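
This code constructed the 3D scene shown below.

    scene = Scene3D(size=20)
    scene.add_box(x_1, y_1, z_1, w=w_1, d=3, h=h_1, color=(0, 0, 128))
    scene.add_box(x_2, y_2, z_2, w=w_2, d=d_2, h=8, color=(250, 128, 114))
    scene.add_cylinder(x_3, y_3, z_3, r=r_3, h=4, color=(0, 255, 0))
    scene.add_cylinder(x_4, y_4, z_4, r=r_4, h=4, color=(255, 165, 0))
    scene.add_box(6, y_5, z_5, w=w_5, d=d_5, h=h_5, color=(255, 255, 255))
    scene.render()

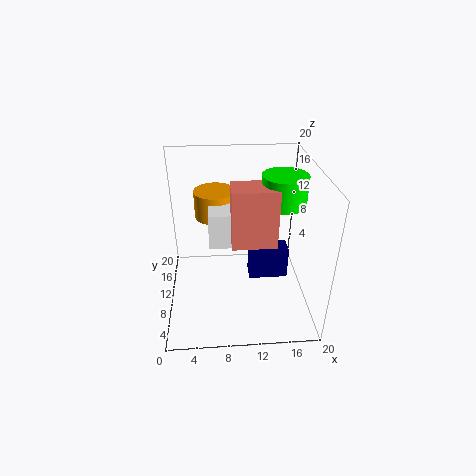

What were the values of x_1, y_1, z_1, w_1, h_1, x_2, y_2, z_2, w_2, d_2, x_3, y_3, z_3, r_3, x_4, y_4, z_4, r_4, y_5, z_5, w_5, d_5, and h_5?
x_1 = 12, y_1 = 12, z_1 = 1, w_1 = 6, h_1 = 5, x_2 = 9, y_2 = 7, z_2 = 10, w_2 = 6, d_2 = 4, x_3 = 16, y_3 = 10, z_3 = 15, r_3 = 3, x_4 = 7, y_4 = 15, z_4 = 11, r_4 = 3, y_5 = 9, z_5 = 9, w_5 = 4, d_5 = 7, h_5 = 5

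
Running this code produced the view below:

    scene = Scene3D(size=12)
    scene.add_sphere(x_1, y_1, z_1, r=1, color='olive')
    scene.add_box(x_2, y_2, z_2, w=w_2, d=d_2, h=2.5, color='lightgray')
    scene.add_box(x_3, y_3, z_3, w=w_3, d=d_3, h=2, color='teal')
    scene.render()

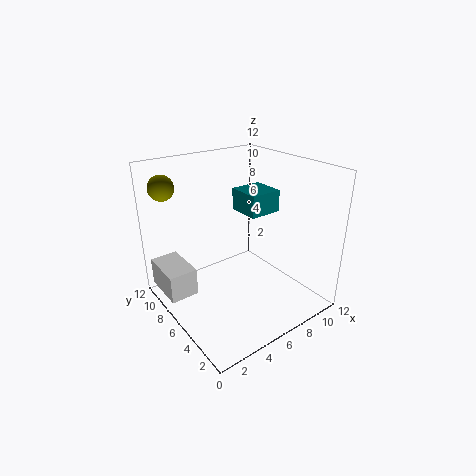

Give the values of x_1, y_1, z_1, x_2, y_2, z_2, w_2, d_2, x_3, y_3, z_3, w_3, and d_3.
x_1 = 1; y_1 = 9; z_1 = 10.5; x_2 = 0.5; y_2 = 8; z_2 = 0.5; w_2 = 2.5; d_2 = 4; x_3 = 8; y_3 = 6.5; z_3 = 7; w_3 = 3; d_3 = 3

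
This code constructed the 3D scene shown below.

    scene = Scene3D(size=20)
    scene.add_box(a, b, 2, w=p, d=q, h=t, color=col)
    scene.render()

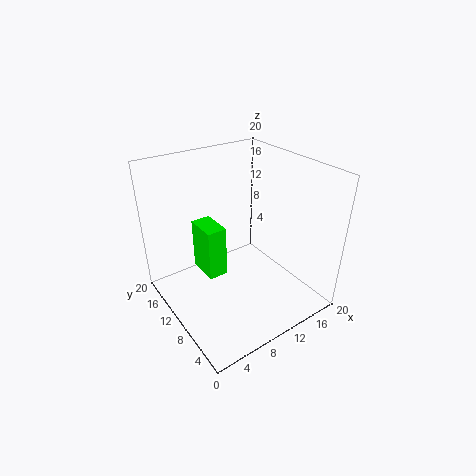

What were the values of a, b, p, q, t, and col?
a = 7; b = 13; p = 3; q = 5; t = 8; col = 'lime'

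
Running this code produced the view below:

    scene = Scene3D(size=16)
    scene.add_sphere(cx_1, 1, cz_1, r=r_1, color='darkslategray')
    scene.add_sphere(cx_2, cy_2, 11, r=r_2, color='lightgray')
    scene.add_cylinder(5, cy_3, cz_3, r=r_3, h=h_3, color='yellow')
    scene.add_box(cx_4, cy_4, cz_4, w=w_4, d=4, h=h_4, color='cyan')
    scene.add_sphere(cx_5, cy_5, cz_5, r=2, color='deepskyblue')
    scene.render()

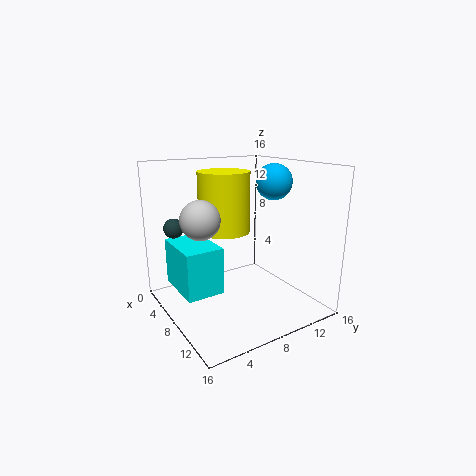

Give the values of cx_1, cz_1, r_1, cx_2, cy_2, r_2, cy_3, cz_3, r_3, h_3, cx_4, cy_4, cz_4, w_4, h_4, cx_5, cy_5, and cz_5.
cx_1 = 7
cz_1 = 10
r_1 = 1
cx_2 = 9
cy_2 = 3
r_2 = 2
cy_3 = 8
cz_3 = 8
r_3 = 3
h_3 = 7
cx_4 = 4
cy_4 = 1
cz_4 = 3
w_4 = 6
h_4 = 5
cx_5 = 9
cy_5 = 12
cz_5 = 14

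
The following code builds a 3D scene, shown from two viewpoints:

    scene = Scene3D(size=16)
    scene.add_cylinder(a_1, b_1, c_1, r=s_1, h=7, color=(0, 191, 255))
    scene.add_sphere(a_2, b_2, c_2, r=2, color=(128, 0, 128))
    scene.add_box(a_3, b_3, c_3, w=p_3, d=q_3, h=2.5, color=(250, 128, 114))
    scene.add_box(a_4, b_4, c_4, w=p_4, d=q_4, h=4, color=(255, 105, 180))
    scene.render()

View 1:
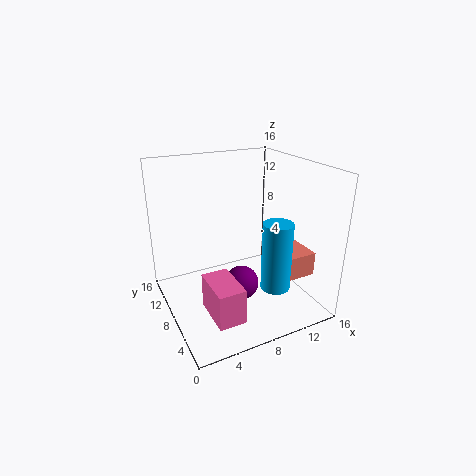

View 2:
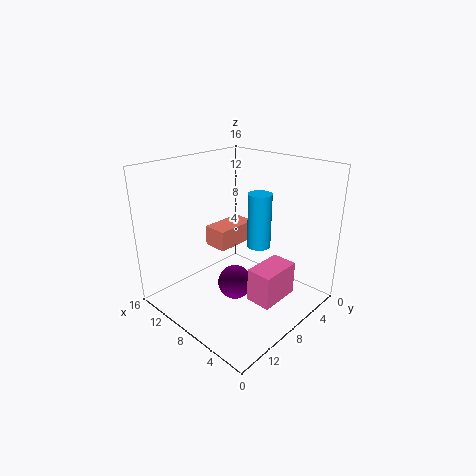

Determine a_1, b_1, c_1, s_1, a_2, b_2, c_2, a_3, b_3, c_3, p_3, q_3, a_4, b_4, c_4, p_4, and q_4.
a_1 = 9.5; b_1 = 2.5; c_1 = 4.5; s_1 = 1.5; a_2 = 8.5; b_2 = 8; c_2 = 2; a_3 = 11; b_3 = 2; c_3 = 5; p_3 = 3; q_3 = 5.5; a_4 = 3.5; b_4 = 3; c_4 = 0.5; p_4 = 3; q_4 = 5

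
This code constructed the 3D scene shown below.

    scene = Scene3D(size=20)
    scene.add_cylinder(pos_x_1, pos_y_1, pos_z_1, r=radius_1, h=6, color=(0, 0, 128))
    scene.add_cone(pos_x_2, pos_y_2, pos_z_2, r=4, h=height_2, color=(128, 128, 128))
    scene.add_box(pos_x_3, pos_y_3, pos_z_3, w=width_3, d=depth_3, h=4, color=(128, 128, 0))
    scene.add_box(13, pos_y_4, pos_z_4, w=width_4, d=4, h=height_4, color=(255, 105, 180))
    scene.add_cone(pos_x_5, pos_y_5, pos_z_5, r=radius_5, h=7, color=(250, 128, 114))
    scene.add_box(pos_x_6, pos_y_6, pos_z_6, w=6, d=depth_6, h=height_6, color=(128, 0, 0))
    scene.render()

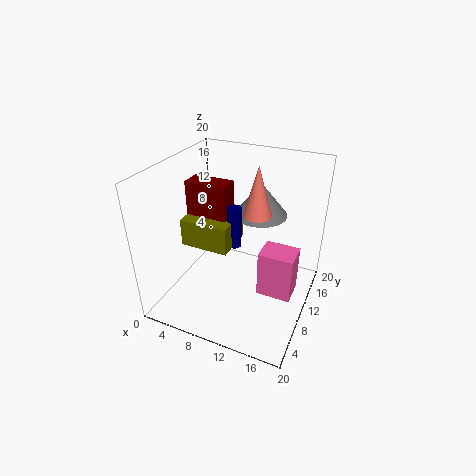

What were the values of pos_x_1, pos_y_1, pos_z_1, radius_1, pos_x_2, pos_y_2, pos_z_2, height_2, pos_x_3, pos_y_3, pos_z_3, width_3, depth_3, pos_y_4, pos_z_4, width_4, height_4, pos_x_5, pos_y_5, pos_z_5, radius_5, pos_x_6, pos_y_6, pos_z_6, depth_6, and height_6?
pos_x_1 = 9; pos_y_1 = 11; pos_z_1 = 8; radius_1 = 1; pos_x_2 = 11; pos_y_2 = 16; pos_z_2 = 11; height_2 = 5; pos_x_3 = 2; pos_y_3 = 8; pos_z_3 = 8; width_3 = 7; depth_3 = 6; pos_y_4 = 10; pos_z_4 = 1; width_4 = 5; height_4 = 7; pos_x_5 = 12; pos_y_5 = 12; pos_z_5 = 13; radius_5 = 2; pos_x_6 = 2; pos_y_6 = 10; pos_z_6 = 10; depth_6 = 3; height_6 = 7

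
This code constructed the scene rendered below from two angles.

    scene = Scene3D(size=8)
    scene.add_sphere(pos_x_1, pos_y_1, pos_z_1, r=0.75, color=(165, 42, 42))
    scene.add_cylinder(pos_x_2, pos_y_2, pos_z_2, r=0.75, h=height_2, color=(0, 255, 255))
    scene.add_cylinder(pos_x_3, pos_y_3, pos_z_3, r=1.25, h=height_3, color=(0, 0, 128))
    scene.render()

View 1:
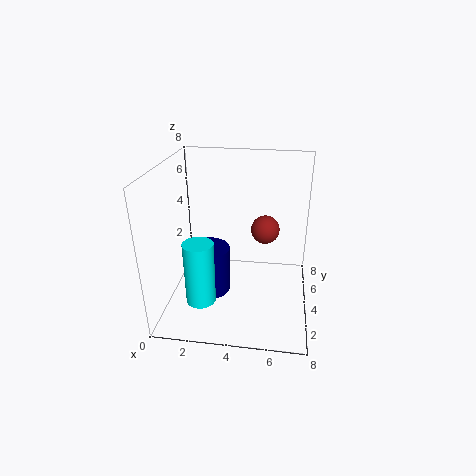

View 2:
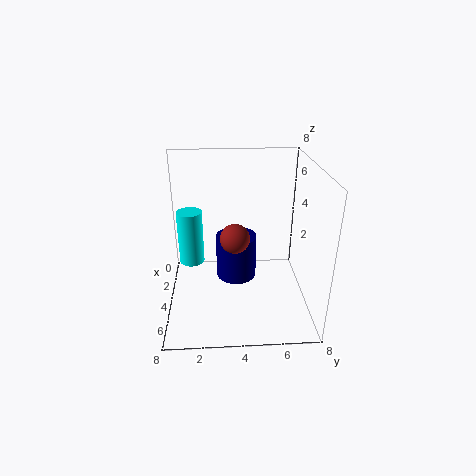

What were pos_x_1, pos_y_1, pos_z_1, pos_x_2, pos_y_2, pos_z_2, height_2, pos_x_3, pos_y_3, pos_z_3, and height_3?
pos_x_1 = 5.5; pos_y_1 = 3.75; pos_z_1 = 4.75; pos_x_2 = 2.5; pos_y_2 = 1.25; pos_z_2 = 1.75; height_2 = 3.25; pos_x_3 = 2.25; pos_y_3 = 4; pos_z_3 = 0.5; height_3 = 2.75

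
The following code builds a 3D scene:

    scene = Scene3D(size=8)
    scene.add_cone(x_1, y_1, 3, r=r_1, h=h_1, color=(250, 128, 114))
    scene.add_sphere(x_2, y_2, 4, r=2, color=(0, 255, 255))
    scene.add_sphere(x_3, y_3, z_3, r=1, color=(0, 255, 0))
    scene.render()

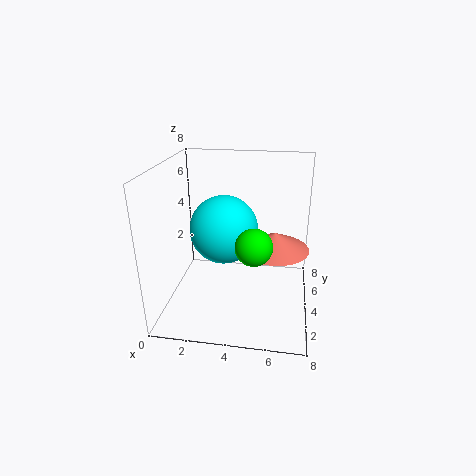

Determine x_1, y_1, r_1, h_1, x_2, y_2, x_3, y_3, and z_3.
x_1 = 6; y_1 = 5; r_1 = 2; h_1 = 1; x_2 = 3; y_2 = 5; x_3 = 5; y_3 = 3; z_3 = 4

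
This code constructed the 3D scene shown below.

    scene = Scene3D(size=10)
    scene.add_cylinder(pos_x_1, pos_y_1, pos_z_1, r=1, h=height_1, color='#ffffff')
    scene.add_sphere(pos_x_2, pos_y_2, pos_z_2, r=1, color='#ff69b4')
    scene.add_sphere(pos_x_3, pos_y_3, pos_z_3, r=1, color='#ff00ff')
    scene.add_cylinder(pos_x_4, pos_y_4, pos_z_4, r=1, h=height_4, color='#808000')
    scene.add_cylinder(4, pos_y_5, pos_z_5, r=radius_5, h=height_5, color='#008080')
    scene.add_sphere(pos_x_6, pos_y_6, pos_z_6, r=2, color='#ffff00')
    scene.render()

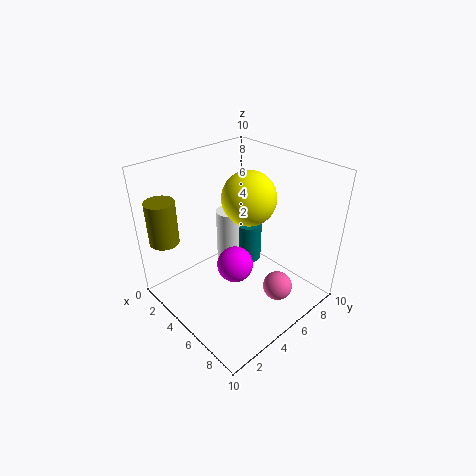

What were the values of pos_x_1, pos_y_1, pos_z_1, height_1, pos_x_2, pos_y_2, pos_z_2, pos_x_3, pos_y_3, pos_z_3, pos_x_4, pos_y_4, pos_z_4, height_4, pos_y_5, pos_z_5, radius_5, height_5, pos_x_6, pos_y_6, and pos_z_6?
pos_x_1 = 3
pos_y_1 = 6
pos_z_1 = 2
height_1 = 4
pos_x_2 = 8
pos_y_2 = 6
pos_z_2 = 2
pos_x_3 = 8
pos_y_3 = 2
pos_z_3 = 6
pos_x_4 = 2
pos_y_4 = 1
pos_z_4 = 5
height_4 = 3
pos_y_5 = 7
pos_z_5 = 2
radius_5 = 1
height_5 = 3
pos_x_6 = 4
pos_y_6 = 7
pos_z_6 = 7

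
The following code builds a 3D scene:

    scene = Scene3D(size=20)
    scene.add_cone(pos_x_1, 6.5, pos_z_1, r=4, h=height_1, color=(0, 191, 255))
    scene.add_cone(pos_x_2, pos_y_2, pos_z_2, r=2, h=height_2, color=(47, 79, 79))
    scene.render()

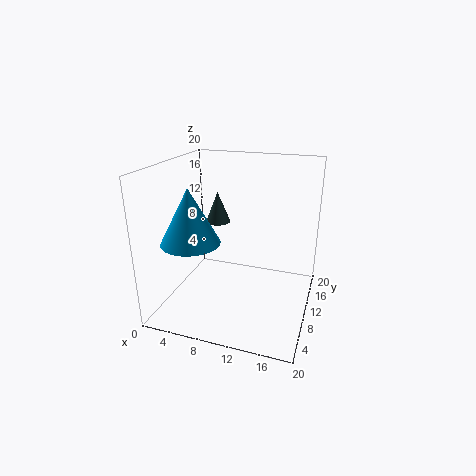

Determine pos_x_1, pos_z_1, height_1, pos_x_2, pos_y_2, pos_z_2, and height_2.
pos_x_1 = 4.5
pos_z_1 = 10
height_1 = 7.5
pos_x_2 = 4
pos_y_2 = 17.5
pos_z_2 = 9
height_2 = 5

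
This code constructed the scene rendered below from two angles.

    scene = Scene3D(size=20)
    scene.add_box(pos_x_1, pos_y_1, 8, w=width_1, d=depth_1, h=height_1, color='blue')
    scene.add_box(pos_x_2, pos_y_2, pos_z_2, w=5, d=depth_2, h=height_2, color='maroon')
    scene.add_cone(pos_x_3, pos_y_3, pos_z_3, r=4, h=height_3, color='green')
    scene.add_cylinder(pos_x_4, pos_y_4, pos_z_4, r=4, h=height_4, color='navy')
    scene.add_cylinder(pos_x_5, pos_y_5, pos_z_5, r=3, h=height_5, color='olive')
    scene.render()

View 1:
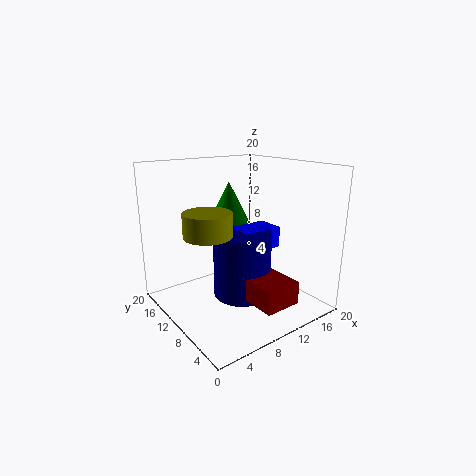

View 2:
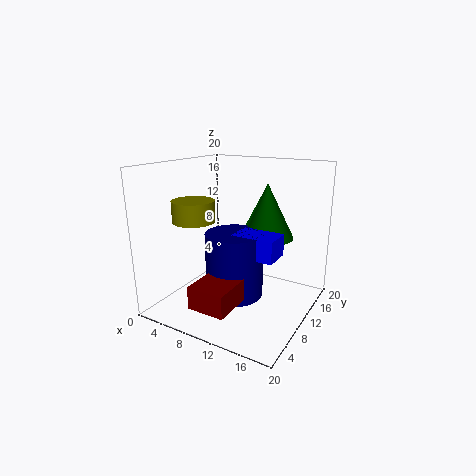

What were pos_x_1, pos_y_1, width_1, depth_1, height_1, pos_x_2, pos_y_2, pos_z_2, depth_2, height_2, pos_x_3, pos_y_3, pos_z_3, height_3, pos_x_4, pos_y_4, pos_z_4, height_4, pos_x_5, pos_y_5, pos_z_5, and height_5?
pos_x_1 = 10, pos_y_1 = 8, width_1 = 6, depth_1 = 4, height_1 = 3, pos_x_2 = 8, pos_y_2 = 1, pos_z_2 = 3, depth_2 = 6, height_2 = 3, pos_x_3 = 12, pos_y_3 = 15, pos_z_3 = 9, height_3 = 8, pos_x_4 = 10, pos_y_4 = 9, pos_z_4 = 2, height_4 = 9, pos_x_5 = 4, pos_y_5 = 8, pos_z_5 = 12, height_5 = 3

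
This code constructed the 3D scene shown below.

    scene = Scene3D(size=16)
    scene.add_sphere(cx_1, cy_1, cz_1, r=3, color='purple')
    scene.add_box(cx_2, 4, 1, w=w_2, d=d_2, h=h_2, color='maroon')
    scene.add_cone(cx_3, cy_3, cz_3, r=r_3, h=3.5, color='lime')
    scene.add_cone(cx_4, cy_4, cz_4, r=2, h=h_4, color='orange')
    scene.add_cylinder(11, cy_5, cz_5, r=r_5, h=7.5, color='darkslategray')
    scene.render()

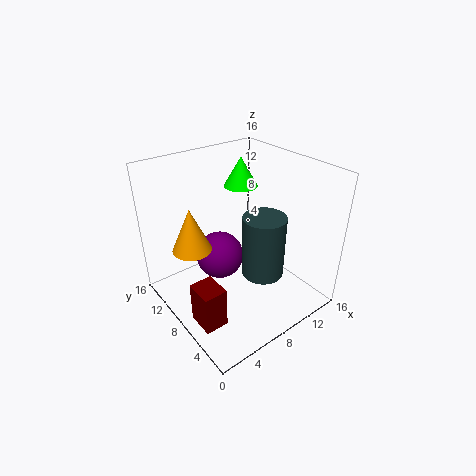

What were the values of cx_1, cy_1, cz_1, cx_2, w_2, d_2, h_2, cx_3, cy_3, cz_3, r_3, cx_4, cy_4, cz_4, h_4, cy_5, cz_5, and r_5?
cx_1 = 8.5; cy_1 = 12.5; cz_1 = 3; cx_2 = 1; w_2 = 2.5; d_2 = 3; h_2 = 4.5; cx_3 = 11.5; cy_3 = 12; cz_3 = 12; r_3 = 2; cx_4 = 2.5; cy_4 = 8.5; cz_4 = 8.5; h_4 = 4.5; cy_5 = 7; cz_5 = 2.5; r_5 = 2.5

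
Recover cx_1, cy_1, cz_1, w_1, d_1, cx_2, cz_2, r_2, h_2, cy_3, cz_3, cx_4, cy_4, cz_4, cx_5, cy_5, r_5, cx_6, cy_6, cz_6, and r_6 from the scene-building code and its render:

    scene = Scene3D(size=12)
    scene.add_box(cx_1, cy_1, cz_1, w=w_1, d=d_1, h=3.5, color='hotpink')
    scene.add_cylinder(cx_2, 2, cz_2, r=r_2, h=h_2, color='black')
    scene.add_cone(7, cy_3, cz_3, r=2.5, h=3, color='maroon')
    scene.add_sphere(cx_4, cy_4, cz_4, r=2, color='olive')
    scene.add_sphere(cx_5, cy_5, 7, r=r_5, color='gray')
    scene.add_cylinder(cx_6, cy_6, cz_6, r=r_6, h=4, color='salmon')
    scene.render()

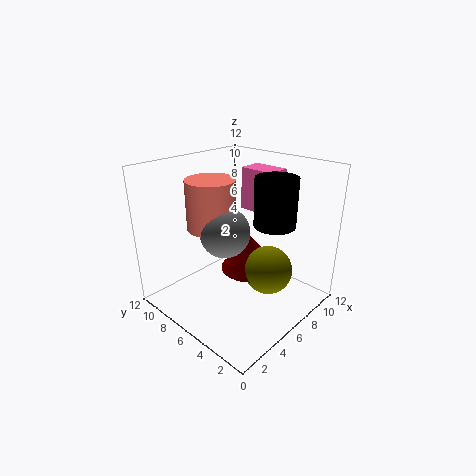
cx_1 = 7.5; cy_1 = 4; cz_1 = 8; w_1 = 2; d_1 = 3; cx_2 = 5.5; cz_2 = 8.5; r_2 = 1.5; h_2 = 3.5; cy_3 = 5.5; cz_3 = 3; cx_4 = 7; cy_4 = 3.5; cz_4 = 3.5; cx_5 = 4.5; cy_5 = 6; r_5 = 2; cx_6 = 4.5; cy_6 = 7.5; cz_6 = 7; r_6 = 2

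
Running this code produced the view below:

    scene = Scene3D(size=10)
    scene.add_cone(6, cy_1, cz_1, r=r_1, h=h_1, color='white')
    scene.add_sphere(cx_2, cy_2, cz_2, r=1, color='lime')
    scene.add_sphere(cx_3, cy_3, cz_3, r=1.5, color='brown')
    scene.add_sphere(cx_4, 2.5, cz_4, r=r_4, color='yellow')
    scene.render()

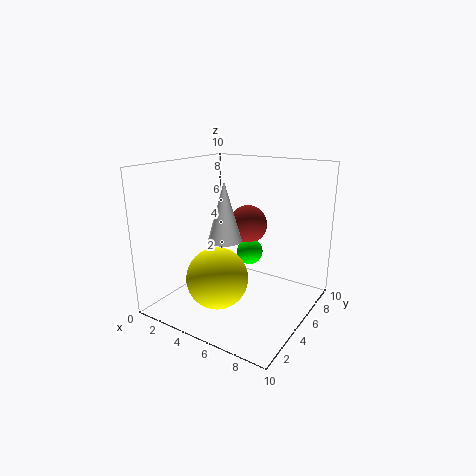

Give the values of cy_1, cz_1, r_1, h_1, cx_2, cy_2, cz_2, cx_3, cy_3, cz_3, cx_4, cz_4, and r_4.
cy_1 = 2, cz_1 = 6, r_1 = 1, h_1 = 3.5, cx_2 = 4.5, cy_2 = 7.5, cz_2 = 3, cx_3 = 4, cy_3 = 8, cz_3 = 5, cx_4 = 5, cz_4 = 3, r_4 = 2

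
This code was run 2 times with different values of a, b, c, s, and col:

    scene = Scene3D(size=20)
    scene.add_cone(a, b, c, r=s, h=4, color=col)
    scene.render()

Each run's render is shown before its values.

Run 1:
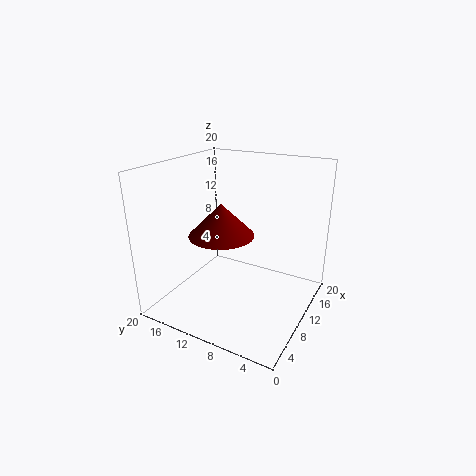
a = 5; b = 9.5; c = 12.5; s = 4; col = 'maroon'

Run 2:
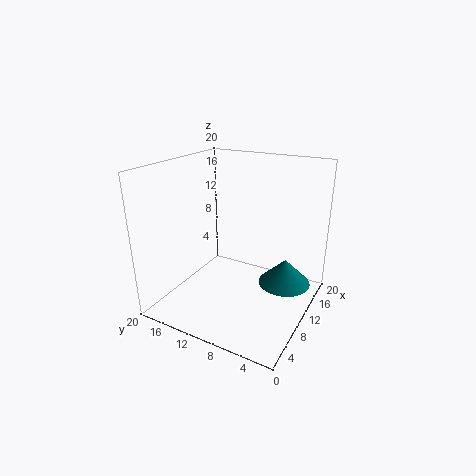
a = 16; b = 5; c = 1; s = 4; col = 'teal'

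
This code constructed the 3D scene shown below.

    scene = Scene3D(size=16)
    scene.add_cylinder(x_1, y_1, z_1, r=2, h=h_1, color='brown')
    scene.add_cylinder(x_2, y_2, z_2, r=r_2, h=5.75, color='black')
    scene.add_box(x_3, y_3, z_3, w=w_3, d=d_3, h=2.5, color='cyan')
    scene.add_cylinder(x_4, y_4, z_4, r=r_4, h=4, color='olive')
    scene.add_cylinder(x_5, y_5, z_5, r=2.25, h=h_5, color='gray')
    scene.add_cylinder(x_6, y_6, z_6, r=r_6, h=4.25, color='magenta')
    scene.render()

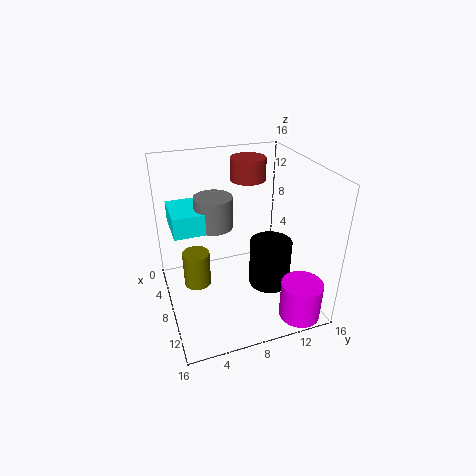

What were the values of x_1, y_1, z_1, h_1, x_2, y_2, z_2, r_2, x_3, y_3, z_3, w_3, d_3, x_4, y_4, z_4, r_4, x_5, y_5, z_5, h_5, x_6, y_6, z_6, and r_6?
x_1 = 5; y_1 = 10.25; z_1 = 13.5; h_1 = 2.5; x_2 = 7.75; y_2 = 12.25; z_2 = 0.75; r_2 = 2.5; x_3 = 1; y_3 = 1.25; z_3 = 8; w_3 = 5.25; d_3 = 4; x_4 = 7.5; y_4 = 3.25; z_4 = 2.75; r_4 = 1.5; x_5 = 4.5; y_5 = 6.25; z_5 = 8; h_5 = 3.75; x_6 = 13.75; y_6 = 13.25; z_6 = 0.25; r_6 = 2.25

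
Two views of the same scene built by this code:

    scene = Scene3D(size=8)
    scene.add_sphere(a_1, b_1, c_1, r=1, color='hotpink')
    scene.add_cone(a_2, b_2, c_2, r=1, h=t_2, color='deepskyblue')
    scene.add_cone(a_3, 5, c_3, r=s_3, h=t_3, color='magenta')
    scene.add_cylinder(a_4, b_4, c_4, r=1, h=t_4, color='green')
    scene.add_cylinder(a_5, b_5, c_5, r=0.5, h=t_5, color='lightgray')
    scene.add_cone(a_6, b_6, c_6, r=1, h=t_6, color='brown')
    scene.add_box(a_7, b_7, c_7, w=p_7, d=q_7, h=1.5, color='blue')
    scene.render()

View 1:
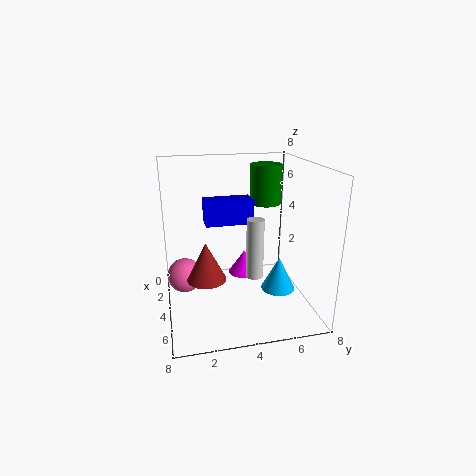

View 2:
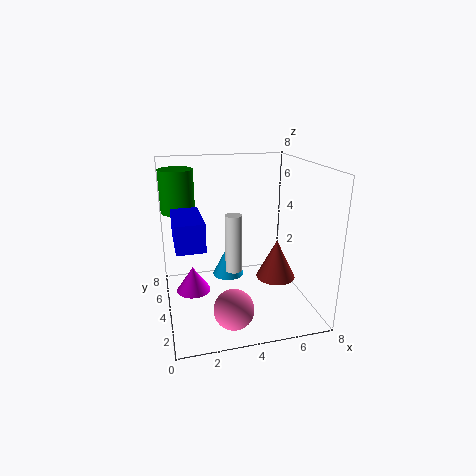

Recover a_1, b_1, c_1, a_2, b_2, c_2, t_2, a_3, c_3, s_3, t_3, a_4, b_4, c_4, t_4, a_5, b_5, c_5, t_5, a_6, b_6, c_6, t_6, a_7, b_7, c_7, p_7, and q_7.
a_1 = 3; b_1 = 1; c_1 = 1.5; a_2 = 4; b_2 = 6.5; c_2 = 0.5; t_2 = 2; a_3 = 1.5; c_3 = 0.5; s_3 = 1; t_3 = 1.5; a_4 = 1; b_4 = 6.5; c_4 = 5; t_4 = 2.5; a_5 = 4; b_5 = 5; c_5 = 1.5; t_5 = 3.5; a_6 = 5.5; b_6 = 2; c_6 = 2.5; t_6 = 2; a_7 = 0.5; b_7 = 2.5; c_7 = 4; p_7 = 1.5; q_7 = 3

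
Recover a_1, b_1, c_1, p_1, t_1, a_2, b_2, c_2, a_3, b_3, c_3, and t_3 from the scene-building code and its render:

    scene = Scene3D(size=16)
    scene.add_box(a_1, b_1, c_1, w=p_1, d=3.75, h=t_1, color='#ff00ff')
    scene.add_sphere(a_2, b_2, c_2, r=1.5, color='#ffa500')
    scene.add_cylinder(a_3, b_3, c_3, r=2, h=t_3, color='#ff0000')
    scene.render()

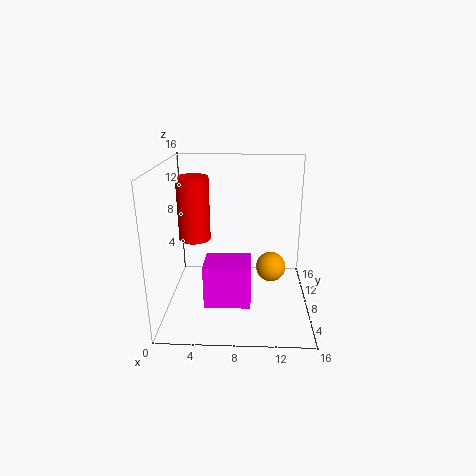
a_1 = 4.5, b_1 = 4, c_1 = 1.5, p_1 = 5, t_1 = 4.75, a_2 = 11.5, b_2 = 4.75, c_2 = 6.25, a_3 = 2.25, b_3 = 13, c_3 = 5.75, t_3 = 8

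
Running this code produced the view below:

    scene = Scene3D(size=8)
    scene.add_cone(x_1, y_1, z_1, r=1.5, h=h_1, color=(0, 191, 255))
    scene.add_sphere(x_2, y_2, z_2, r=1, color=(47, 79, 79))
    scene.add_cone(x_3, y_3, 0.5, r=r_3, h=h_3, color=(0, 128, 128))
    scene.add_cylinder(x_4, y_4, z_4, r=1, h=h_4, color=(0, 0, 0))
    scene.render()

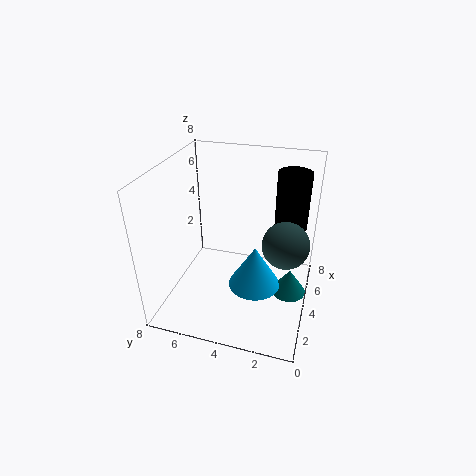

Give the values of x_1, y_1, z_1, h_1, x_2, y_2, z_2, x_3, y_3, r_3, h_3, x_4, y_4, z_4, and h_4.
x_1 = 4; y_1 = 3; z_1 = 1; h_1 = 2.5; x_2 = 1; y_2 = 1; z_2 = 6; x_3 = 4.5; y_3 = 1; r_3 = 1; h_3 = 1.5; x_4 = 7; y_4 = 1.5; z_4 = 3.5; h_4 = 3.5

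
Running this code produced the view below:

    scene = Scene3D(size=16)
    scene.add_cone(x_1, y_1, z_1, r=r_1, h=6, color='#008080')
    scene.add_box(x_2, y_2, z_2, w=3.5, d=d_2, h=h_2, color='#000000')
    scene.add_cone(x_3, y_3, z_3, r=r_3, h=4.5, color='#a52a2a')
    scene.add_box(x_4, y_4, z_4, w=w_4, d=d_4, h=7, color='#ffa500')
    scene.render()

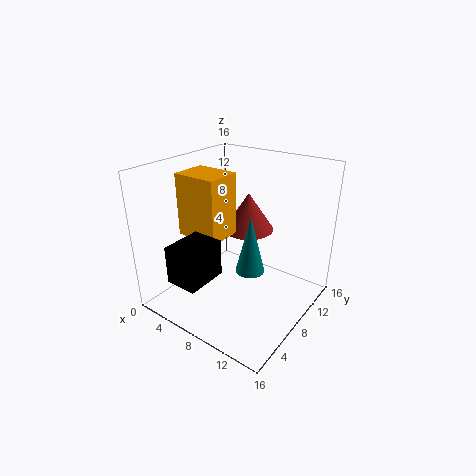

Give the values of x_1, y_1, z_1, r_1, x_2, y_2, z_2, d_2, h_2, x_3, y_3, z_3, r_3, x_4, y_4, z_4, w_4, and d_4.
x_1 = 11, y_1 = 6, z_1 = 6, r_1 = 1.5, x_2 = 4.5, y_2 = 0.5, z_2 = 5, d_2 = 4.5, h_2 = 4, x_3 = 7, y_3 = 11.5, z_3 = 7.5, r_3 = 3, x_4 = 2, y_4 = 5, z_4 = 8, w_4 = 5, d_4 = 4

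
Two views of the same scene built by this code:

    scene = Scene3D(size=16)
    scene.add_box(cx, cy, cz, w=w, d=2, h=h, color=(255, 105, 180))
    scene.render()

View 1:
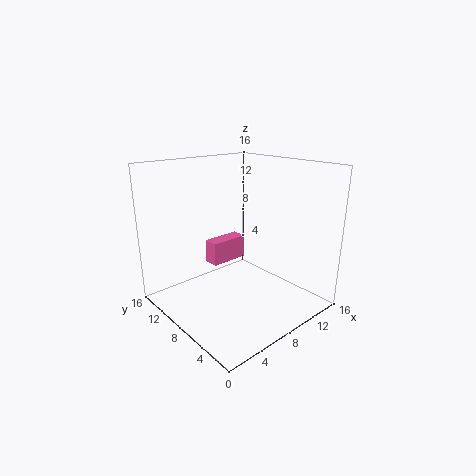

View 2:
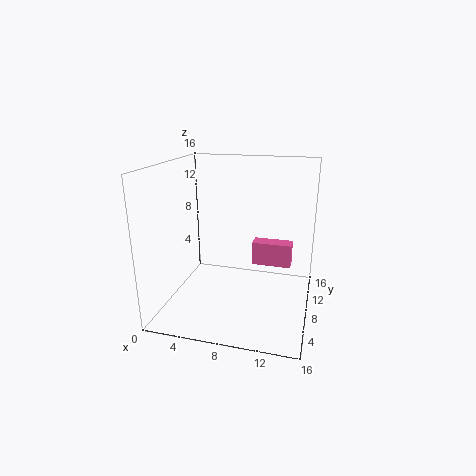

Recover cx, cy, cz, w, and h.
cx = 8.5, cy = 13, cz = 2.5, w = 5, h = 3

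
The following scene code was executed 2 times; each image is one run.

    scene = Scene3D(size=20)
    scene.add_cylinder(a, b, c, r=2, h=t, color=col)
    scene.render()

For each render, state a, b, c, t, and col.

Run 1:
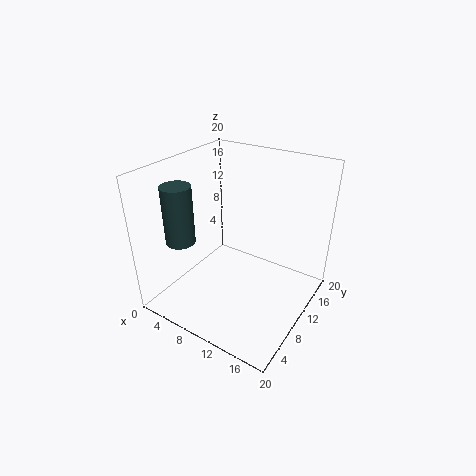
a = 4; b = 5; c = 10; t = 8; col = 'darkslategray'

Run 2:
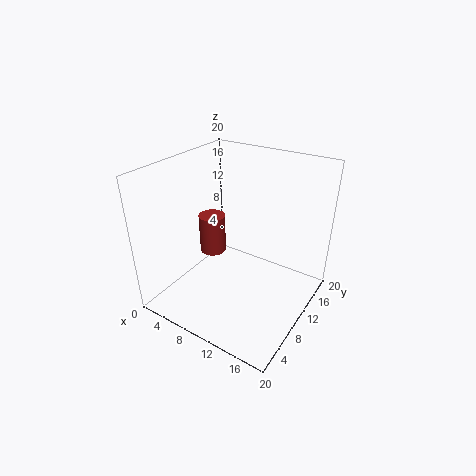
a = 4; b = 12; c = 5; t = 6; col = 'brown'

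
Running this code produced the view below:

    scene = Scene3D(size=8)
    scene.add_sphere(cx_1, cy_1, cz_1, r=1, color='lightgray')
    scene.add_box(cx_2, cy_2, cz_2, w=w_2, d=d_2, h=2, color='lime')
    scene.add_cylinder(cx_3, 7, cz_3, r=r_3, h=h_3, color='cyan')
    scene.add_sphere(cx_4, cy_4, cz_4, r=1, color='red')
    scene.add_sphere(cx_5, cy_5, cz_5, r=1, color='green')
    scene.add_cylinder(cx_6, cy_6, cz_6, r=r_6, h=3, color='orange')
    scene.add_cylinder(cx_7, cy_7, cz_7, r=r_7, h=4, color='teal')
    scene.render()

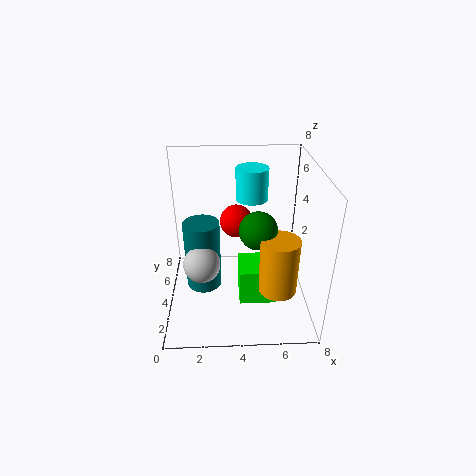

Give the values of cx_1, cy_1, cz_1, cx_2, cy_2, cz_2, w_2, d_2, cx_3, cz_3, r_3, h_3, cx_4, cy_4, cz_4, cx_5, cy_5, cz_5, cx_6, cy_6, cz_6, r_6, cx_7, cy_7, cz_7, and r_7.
cx_1 = 2
cy_1 = 3
cz_1 = 3
cx_2 = 4
cy_2 = 2
cz_2 = 1
w_2 = 2
d_2 = 2
cx_3 = 5
cz_3 = 5
r_3 = 1
h_3 = 2
cx_4 = 4
cy_4 = 6
cz_4 = 4
cx_5 = 5
cy_5 = 3
cz_5 = 5
cx_6 = 6
cy_6 = 2
cz_6 = 2
r_6 = 1
cx_7 = 2
cy_7 = 4
cz_7 = 1
r_7 = 1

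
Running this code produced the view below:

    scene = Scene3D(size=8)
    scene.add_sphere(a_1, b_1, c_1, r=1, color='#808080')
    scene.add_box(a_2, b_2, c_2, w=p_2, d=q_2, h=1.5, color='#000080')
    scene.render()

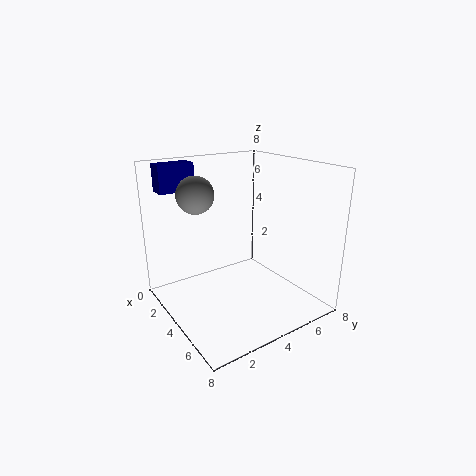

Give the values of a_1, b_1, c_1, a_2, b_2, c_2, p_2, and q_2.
a_1 = 3; b_1 = 2; c_1 = 6.5; a_2 = 1; b_2 = 0.5; c_2 = 6.5; p_2 = 1; q_2 = 2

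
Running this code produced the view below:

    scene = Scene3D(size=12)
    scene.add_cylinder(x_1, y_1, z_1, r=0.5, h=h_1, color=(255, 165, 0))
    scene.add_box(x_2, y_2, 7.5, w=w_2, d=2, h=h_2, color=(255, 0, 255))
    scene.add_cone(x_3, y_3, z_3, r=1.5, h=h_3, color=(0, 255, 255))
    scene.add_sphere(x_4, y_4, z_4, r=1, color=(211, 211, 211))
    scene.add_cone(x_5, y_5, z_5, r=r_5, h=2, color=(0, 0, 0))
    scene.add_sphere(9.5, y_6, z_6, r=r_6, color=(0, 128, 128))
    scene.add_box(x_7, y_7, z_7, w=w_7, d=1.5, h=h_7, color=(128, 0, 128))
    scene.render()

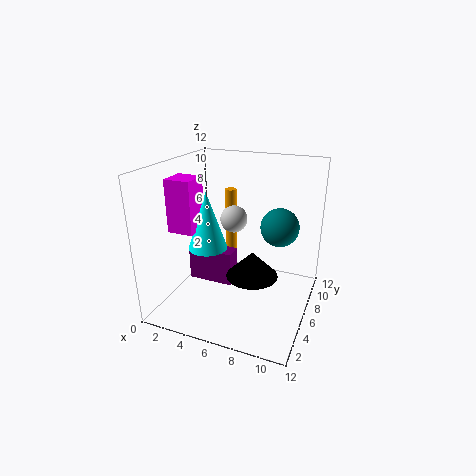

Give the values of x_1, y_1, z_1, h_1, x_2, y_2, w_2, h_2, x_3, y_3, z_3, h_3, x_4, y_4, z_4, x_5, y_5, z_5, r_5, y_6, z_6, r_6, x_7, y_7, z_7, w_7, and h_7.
x_1 = 4.5; y_1 = 8; z_1 = 3.5; h_1 = 6; x_2 = 2; y_2 = 2; w_2 = 2; h_2 = 4; x_3 = 4.5; y_3 = 3.5; z_3 = 6; h_3 = 4.5; x_4 = 6.5; y_4 = 4; z_4 = 8.5; x_5 = 8; y_5 = 4; z_5 = 4; r_5 = 2; y_6 = 6; z_6 = 7.5; r_6 = 1.5; x_7 = 1.5; y_7 = 5.5; z_7 = 1.5; w_7 = 4; h_7 = 3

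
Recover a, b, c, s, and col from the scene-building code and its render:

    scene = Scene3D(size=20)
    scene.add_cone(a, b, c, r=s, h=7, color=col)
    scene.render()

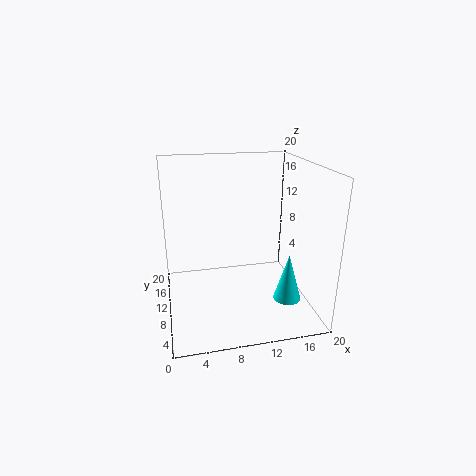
a = 17; b = 8; c = 0.5; s = 2; col = 'cyan'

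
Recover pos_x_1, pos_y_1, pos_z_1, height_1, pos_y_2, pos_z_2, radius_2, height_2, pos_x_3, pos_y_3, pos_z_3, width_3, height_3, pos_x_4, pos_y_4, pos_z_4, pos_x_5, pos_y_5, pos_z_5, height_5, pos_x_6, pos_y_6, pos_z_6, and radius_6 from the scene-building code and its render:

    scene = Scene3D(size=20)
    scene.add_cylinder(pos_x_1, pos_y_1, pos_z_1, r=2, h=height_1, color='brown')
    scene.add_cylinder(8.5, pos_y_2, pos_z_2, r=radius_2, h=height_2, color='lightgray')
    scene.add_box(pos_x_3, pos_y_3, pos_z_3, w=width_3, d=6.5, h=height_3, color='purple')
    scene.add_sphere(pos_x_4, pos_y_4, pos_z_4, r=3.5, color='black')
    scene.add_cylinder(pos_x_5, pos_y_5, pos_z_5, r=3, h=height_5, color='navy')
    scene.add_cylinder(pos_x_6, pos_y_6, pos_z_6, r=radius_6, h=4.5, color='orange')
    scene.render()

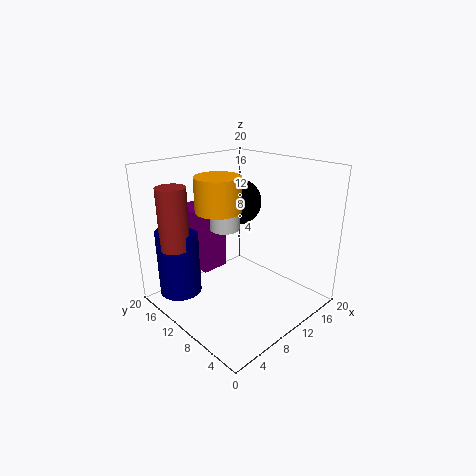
pos_x_1 = 3; pos_y_1 = 15; pos_z_1 = 9; height_1 = 8.5; pos_y_2 = 11; pos_z_2 = 11.5; radius_2 = 2; height_2 = 4; pos_x_3 = 6; pos_y_3 = 12.5; pos_z_3 = 5; width_3 = 4; height_3 = 8.5; pos_x_4 = 15; pos_y_4 = 15; pos_z_4 = 13; pos_x_5 = 4; pos_y_5 = 16; pos_z_5 = 1.5; height_5 = 9.5; pos_x_6 = 7; pos_y_6 = 10.5; pos_z_6 = 14.5; radius_6 = 3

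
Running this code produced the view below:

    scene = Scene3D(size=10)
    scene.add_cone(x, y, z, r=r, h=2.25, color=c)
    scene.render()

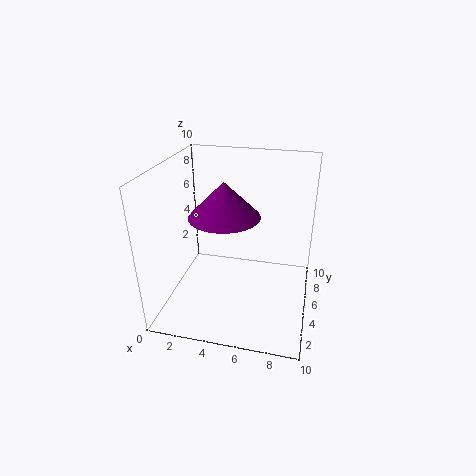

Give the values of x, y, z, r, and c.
x = 4.5; y = 3.5; z = 7.25; r = 2.25; c = 'purple'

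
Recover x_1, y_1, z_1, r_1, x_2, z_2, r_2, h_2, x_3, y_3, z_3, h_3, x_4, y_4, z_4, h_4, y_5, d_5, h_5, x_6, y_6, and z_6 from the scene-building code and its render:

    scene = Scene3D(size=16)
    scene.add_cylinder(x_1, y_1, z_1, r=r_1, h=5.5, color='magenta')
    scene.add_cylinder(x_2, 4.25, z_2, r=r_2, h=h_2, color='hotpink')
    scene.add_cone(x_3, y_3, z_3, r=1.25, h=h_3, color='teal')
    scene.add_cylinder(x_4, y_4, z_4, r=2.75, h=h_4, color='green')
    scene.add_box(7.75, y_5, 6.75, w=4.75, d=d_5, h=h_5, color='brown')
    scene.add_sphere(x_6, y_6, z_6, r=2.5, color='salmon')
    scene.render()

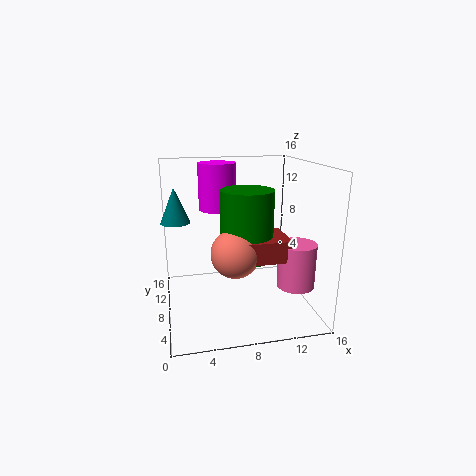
x_1 = 6.5, y_1 = 12.5, z_1 = 10.25, r_1 = 2.25, x_2 = 13.5, z_2 = 3.5, r_2 = 2, h_2 = 4.75, x_3 = 1.25, y_3 = 2, z_3 = 12, h_3 = 3, x_4 = 8.5, y_4 = 6, z_4 = 6.5, h_4 = 7.25, y_5 = 3, d_5 = 4.5, h_5 = 2.25, x_6 = 7, y_6 = 4.75, z_6 = 7.5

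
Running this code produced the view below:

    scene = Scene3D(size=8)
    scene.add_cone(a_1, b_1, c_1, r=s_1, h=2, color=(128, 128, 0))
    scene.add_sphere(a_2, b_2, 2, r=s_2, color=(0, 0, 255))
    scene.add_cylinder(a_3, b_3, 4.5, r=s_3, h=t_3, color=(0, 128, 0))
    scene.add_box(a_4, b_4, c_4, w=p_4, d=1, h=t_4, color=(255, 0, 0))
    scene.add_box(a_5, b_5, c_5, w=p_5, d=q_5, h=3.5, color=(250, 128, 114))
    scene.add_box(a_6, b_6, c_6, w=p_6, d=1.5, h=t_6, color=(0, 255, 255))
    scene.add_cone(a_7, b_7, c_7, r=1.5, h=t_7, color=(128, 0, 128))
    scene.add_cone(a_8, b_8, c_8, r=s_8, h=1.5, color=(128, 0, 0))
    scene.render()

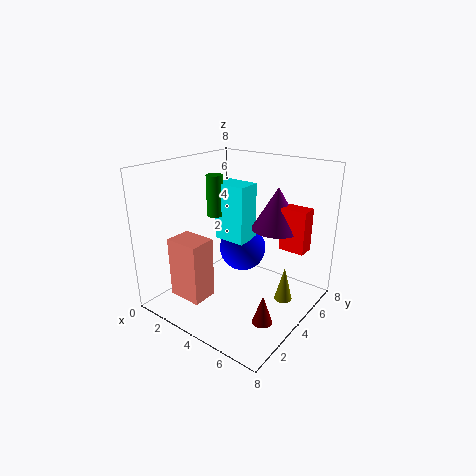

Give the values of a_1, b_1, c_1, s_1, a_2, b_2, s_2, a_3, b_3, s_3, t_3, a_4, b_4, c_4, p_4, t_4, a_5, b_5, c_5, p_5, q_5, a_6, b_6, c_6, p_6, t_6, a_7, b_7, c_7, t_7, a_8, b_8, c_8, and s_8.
a_1 = 6.5; b_1 = 5; c_1 = 0.5; s_1 = 0.5; a_2 = 2.5; b_2 = 6.5; s_2 = 1.5; a_3 = 1.5; b_3 = 5; s_3 = 0.5; t_3 = 2.5; a_4 = 5.5; b_4 = 6; c_4 = 3; p_4 = 1.5; t_4 = 2.5; a_5 = 1; b_5 = 1.5; c_5 = 0.5; p_5 = 2; q_5 = 1.5; a_6 = 1.5; b_6 = 5; c_6 = 3; p_6 = 2; t_6 = 3.5; a_7 = 5; b_7 = 6.5; c_7 = 4; t_7 = 2.5; a_8 = 7; b_8 = 2; c_8 = 1; s_8 = 0.5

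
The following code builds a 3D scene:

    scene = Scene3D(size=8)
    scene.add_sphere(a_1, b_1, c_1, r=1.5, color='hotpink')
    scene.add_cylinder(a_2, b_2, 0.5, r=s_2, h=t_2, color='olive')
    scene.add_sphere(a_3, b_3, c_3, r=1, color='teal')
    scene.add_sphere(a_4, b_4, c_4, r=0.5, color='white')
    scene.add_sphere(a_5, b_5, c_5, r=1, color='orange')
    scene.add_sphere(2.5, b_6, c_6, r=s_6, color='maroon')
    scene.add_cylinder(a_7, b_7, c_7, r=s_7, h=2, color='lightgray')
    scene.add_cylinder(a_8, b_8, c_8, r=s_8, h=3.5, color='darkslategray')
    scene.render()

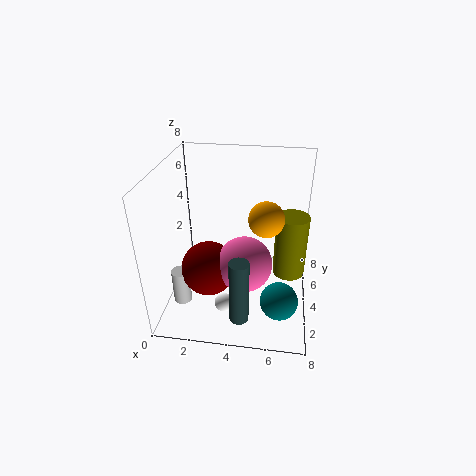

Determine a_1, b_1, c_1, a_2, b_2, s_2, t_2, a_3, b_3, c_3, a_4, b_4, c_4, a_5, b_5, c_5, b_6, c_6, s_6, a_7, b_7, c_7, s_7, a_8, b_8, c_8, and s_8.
a_1 = 4.5, b_1 = 3, c_1 = 3, a_2 = 7, b_2 = 6, s_2 = 1, t_2 = 4, a_3 = 6.5, b_3 = 2, c_3 = 1.5, a_4 = 3.5, b_4 = 2, c_4 = 1, a_5 = 5.5, b_5 = 4.5, c_5 = 5, b_6 = 3, c_6 = 2.5, s_6 = 1.5, a_7 = 1, b_7 = 2.5, c_7 = 0.5, s_7 = 0.5, a_8 = 4.5, b_8 = 1, c_8 = 1, s_8 = 0.5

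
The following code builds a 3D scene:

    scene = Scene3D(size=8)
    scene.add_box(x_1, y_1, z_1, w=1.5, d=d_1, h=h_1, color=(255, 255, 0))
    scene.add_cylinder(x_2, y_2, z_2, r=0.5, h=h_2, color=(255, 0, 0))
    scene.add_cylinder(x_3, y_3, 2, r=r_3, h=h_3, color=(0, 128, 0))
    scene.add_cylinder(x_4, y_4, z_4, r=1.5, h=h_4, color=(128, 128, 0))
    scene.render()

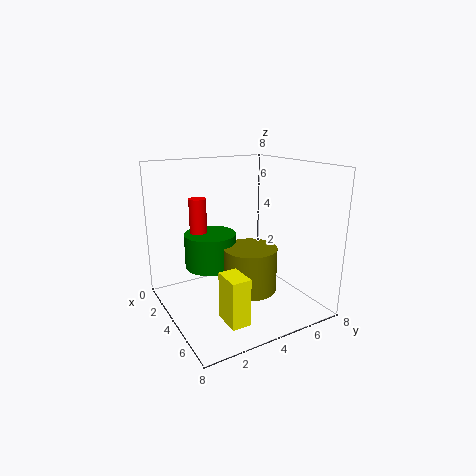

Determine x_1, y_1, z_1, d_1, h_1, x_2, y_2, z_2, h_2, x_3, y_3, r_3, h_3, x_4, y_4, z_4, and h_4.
x_1 = 5.5; y_1 = 2; z_1 = 0.5; d_1 = 1; h_1 = 2.5; x_2 = 2; y_2 = 2.5; z_2 = 3.5; h_2 = 2.5; x_3 = 2.5; y_3 = 3; r_3 = 1.5; h_3 = 2; x_4 = 4.5; y_4 = 4.5; z_4 = 1; h_4 = 2.5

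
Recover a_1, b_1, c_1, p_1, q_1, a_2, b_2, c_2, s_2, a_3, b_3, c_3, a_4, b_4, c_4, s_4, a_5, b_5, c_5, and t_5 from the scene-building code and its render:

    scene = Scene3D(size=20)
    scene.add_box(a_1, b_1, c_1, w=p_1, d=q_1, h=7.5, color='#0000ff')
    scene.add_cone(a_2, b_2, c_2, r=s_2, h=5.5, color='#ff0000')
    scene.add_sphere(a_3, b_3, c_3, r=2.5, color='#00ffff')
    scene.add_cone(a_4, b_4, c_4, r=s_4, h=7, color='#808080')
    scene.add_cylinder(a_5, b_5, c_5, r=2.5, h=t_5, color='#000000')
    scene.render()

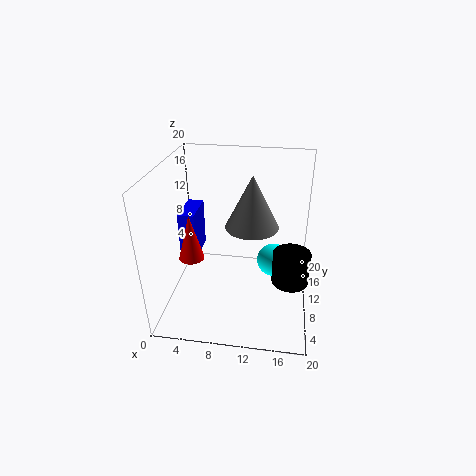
a_1 = 0.5
b_1 = 12.5
c_1 = 4
p_1 = 2.5
q_1 = 6
a_2 = 5.5
b_2 = 3
c_2 = 11
s_2 = 1.5
a_3 = 15
b_3 = 13.5
c_3 = 4.5
a_4 = 12
b_4 = 9
c_4 = 12.5
s_4 = 3.5
a_5 = 17.5
b_5 = 8
c_5 = 5
t_5 = 4.5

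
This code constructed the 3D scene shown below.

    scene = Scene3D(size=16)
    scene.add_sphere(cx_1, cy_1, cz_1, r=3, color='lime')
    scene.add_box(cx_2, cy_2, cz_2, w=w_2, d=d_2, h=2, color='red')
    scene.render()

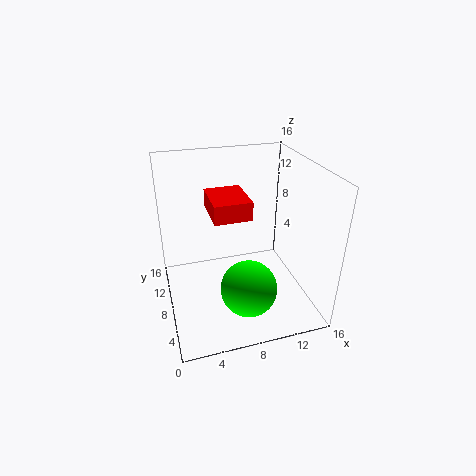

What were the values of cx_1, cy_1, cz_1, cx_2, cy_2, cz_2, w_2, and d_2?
cx_1 = 8; cy_1 = 4; cz_1 = 4; cx_2 = 5; cy_2 = 6; cz_2 = 11; w_2 = 4; d_2 = 5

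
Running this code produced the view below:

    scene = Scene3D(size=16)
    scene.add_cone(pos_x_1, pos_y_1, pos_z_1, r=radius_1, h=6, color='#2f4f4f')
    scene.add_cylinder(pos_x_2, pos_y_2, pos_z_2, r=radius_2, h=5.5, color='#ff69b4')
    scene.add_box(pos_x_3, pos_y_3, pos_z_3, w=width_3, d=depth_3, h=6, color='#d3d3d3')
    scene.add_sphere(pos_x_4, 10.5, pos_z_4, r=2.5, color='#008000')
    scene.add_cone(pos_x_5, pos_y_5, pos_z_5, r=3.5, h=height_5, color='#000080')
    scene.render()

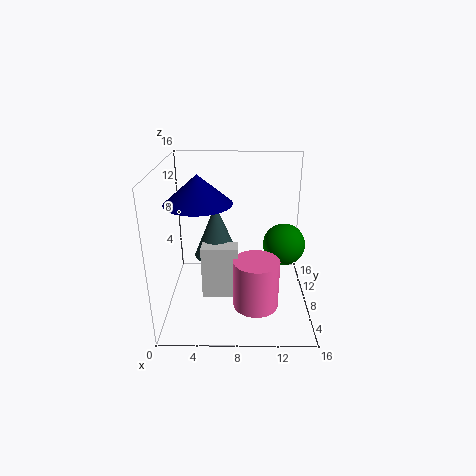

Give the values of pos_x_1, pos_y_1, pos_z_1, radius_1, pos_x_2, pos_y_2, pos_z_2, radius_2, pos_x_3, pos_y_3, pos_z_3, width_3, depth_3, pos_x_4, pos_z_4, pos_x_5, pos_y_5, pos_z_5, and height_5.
pos_x_1 = 5.5; pos_y_1 = 9; pos_z_1 = 5.5; radius_1 = 2.5; pos_x_2 = 10; pos_y_2 = 5.5; pos_z_2 = 1; radius_2 = 2.5; pos_x_3 = 4; pos_y_3 = 6; pos_z_3 = 1.5; width_3 = 4; depth_3 = 2; pos_x_4 = 13.5; pos_z_4 = 6; pos_x_5 = 4; pos_y_5 = 6.5; pos_z_5 = 12.5; height_5 = 3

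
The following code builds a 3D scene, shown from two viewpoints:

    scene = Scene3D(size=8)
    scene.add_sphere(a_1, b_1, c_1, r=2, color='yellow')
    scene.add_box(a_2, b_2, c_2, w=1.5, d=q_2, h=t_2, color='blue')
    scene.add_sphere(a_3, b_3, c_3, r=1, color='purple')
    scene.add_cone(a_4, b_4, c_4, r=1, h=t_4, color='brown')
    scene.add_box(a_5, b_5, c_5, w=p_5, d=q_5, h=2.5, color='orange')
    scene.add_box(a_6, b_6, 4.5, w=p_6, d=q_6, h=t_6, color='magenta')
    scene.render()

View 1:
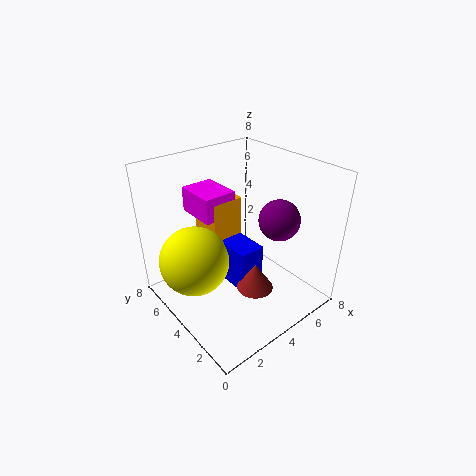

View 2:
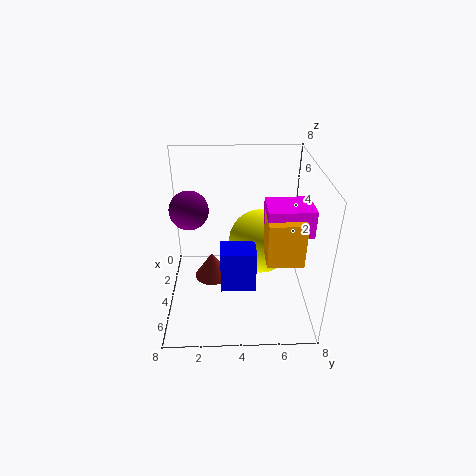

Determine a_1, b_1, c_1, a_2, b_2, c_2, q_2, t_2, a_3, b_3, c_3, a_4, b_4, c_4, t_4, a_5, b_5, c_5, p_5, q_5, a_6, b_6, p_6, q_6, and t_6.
a_1 = 2, b_1 = 5.5, c_1 = 2.5, a_2 = 3.5, b_2 = 3, c_2 = 1, q_2 = 2, t_2 = 2.5, a_3 = 4.5, b_3 = 1.5, c_3 = 6, a_4 = 4, b_4 = 2.5, c_4 = 1.5, t_4 = 1.5, a_5 = 3.5, b_5 = 5.5, c_5 = 3, p_5 = 2, q_5 = 2, a_6 = 3, b_6 = 5.5, p_6 = 2, q_6 = 2.5, t_6 = 1.5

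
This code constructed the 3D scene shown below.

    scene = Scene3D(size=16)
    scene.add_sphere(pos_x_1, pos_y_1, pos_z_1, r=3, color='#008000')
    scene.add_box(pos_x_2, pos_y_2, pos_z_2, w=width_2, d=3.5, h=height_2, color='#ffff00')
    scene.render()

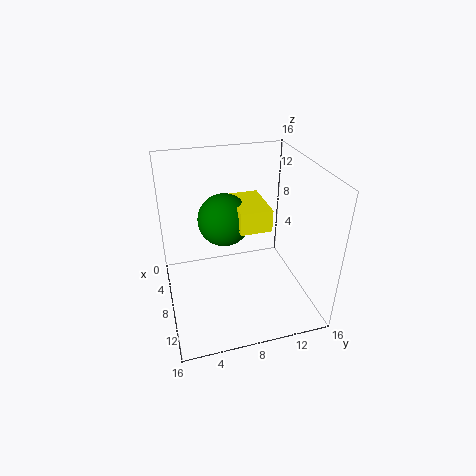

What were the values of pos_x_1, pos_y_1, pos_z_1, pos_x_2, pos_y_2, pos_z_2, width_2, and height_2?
pos_x_1 = 5.75
pos_y_1 = 7
pos_z_1 = 9.25
pos_x_2 = 3.75
pos_y_2 = 8
pos_z_2 = 9
width_2 = 5.5
height_2 = 2.5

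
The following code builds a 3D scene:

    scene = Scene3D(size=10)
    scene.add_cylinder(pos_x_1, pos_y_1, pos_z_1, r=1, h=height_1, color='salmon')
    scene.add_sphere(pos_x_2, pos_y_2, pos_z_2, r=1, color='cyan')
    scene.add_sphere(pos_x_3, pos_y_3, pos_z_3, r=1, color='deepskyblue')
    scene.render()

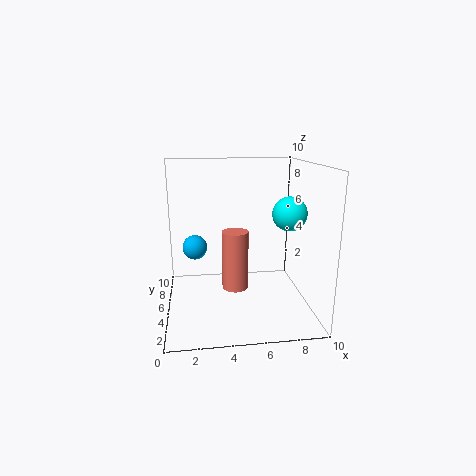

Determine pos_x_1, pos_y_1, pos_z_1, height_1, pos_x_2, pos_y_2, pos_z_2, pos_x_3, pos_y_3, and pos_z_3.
pos_x_1 = 5; pos_y_1 = 6.5; pos_z_1 = 0.5; height_1 = 4.5; pos_x_2 = 7.5; pos_y_2 = 1.5; pos_z_2 = 7.5; pos_x_3 = 2; pos_y_3 = 9; pos_z_3 = 3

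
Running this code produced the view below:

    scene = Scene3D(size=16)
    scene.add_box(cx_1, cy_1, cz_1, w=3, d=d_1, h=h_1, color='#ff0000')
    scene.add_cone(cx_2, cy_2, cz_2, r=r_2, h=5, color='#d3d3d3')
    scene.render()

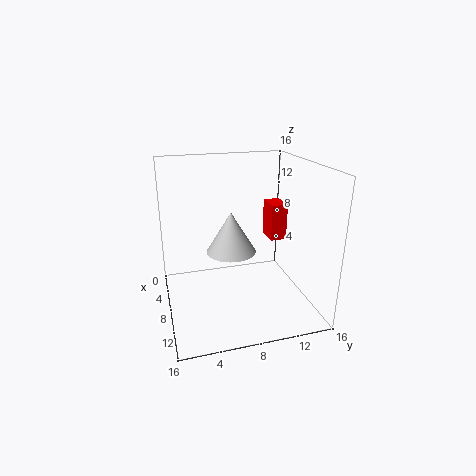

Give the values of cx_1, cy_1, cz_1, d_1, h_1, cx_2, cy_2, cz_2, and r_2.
cx_1 = 2.5
cy_1 = 13
cz_1 = 6
d_1 = 2
h_1 = 4.5
cx_2 = 5
cy_2 = 8
cz_2 = 5
r_2 = 3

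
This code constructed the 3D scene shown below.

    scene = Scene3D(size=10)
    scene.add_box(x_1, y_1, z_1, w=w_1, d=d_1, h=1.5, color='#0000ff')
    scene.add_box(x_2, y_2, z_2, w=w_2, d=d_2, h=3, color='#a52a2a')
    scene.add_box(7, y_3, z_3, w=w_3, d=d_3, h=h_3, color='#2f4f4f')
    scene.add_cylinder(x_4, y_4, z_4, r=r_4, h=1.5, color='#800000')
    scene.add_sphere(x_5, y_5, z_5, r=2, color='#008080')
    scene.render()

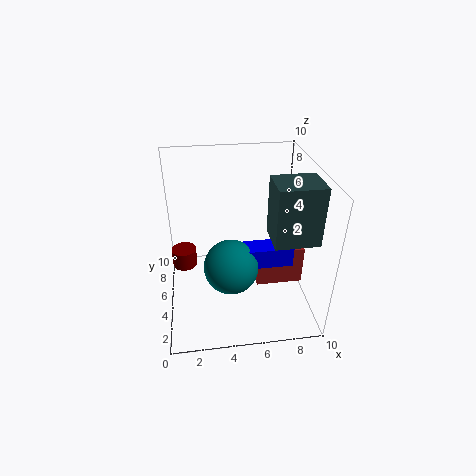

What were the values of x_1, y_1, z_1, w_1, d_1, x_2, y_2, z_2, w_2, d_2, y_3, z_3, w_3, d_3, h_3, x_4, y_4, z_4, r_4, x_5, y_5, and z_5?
x_1 = 5.5; y_1 = 4.5; z_1 = 2.5; w_1 = 3.5; d_1 = 1.5; x_2 = 6.5; y_2 = 5; z_2 = 0.5; w_2 = 3.5; d_2 = 1.5; y_3 = 2.5; z_3 = 5.5; w_3 = 3; d_3 = 2.5; h_3 = 4; x_4 = 1; y_4 = 8.5; z_4 = 0.5; r_4 = 1; x_5 = 4.5; y_5 = 5; z_5 = 2.5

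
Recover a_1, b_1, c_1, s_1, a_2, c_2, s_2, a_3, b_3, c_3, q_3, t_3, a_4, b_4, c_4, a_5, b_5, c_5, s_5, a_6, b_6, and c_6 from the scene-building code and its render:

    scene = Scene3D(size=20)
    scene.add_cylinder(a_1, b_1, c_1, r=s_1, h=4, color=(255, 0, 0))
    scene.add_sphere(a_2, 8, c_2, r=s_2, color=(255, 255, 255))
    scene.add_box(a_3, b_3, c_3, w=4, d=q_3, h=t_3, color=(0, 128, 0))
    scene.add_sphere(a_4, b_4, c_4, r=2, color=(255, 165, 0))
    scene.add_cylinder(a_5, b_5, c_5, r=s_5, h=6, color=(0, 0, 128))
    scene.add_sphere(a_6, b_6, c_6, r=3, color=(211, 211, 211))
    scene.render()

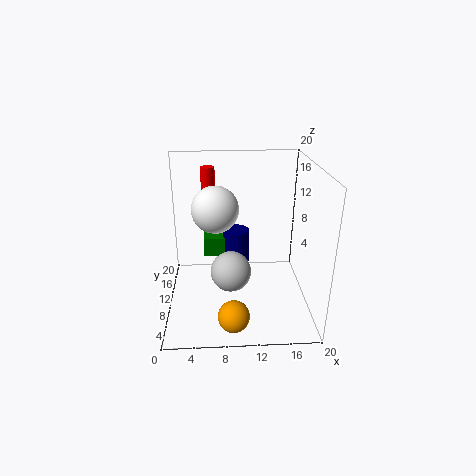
a_1 = 6, b_1 = 14, c_1 = 15, s_1 = 1, a_2 = 7, c_2 = 15, s_2 = 3, a_3 = 5, b_3 = 14, c_3 = 5, q_3 = 3, t_3 = 3, a_4 = 9, b_4 = 2, c_4 = 3, a_5 = 10, b_5 = 15, c_5 = 3, s_5 = 2, a_6 = 9, b_6 = 11, c_6 = 4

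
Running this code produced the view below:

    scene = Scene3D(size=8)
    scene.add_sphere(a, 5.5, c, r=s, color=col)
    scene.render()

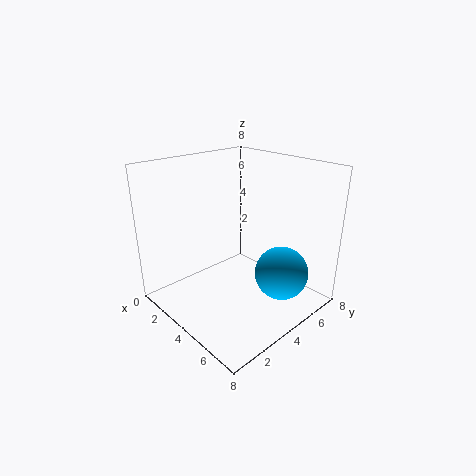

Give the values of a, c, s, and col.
a = 6
c = 2
s = 1.5
col = 'deepskyblue'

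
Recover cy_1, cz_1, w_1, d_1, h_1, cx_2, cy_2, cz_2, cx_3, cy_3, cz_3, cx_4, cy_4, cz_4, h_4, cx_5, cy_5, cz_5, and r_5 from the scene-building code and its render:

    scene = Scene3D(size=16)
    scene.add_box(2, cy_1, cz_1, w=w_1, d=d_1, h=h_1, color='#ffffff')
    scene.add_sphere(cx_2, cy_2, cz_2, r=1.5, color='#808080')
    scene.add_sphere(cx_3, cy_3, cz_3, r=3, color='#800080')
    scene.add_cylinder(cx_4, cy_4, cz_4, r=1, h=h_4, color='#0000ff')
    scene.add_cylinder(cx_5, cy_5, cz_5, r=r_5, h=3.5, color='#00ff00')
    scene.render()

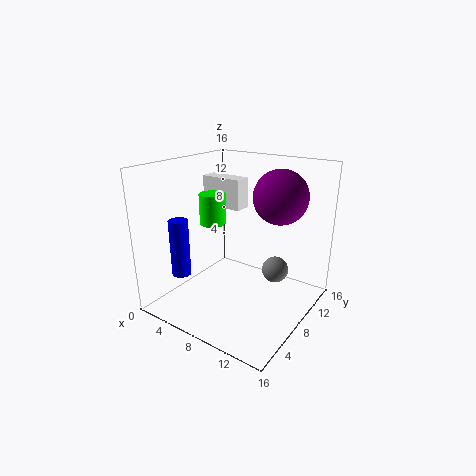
cy_1 = 9.5; cz_1 = 10.5; w_1 = 5; d_1 = 2; h_1 = 3.5; cx_2 = 11.5; cy_2 = 10.5; cz_2 = 4; cx_3 = 11.5; cy_3 = 11; cz_3 = 12.5; cx_4 = 4.5; cy_4 = 2.5; cz_4 = 5; h_4 = 6; cx_5 = 4.5; cy_5 = 8; cz_5 = 9; r_5 = 1.5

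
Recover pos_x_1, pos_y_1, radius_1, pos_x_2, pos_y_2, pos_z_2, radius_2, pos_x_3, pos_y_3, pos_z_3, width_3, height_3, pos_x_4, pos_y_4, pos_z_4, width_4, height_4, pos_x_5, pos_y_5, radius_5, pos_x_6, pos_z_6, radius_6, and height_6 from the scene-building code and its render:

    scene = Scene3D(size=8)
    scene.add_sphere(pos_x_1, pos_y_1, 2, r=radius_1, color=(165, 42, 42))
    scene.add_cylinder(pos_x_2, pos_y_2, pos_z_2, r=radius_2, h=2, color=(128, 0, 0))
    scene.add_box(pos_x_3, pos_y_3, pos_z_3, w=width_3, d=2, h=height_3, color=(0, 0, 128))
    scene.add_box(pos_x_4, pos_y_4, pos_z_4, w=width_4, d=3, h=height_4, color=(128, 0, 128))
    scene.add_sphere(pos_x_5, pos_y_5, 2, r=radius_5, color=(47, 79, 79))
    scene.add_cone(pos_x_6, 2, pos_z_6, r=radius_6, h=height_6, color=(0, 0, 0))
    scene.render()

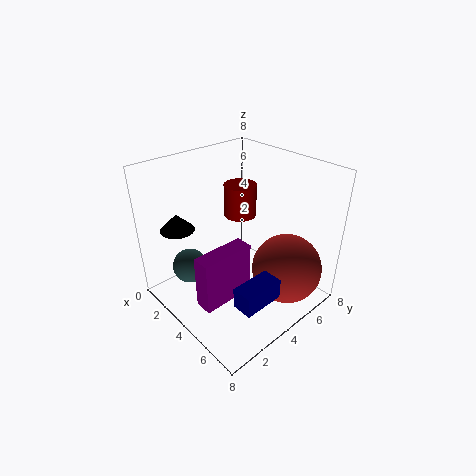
pos_x_1 = 6, pos_y_1 = 6, radius_1 = 2, pos_x_2 = 2, pos_y_2 = 6, pos_z_2 = 4, radius_2 = 1, pos_x_3 = 7, pos_y_3 = 1, pos_z_3 = 3, width_3 = 1, height_3 = 1, pos_x_4 = 4, pos_y_4 = 1, pos_z_4 = 1, width_4 = 1, height_4 = 3, pos_x_5 = 2, pos_y_5 = 2, radius_5 = 1, pos_x_6 = 1, pos_z_6 = 4, radius_6 = 1, height_6 = 1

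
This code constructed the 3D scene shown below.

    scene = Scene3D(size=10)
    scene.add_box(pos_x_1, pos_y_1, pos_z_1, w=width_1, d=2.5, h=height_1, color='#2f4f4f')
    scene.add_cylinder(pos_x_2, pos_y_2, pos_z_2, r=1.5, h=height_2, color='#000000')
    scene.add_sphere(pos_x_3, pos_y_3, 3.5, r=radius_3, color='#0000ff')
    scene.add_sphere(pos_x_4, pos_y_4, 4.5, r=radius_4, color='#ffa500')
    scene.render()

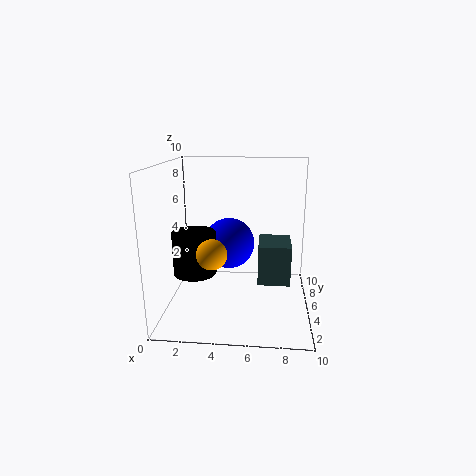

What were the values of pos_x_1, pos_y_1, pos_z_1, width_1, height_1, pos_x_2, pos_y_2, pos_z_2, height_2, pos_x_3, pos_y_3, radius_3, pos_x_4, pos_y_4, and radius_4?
pos_x_1 = 6.5, pos_y_1 = 2, pos_z_1 = 3, width_1 = 2, height_1 = 2.5, pos_x_2 = 2, pos_y_2 = 4.5, pos_z_2 = 2.5, height_2 = 3, pos_x_3 = 4, pos_y_3 = 8, radius_3 = 2, pos_x_4 = 3.5, pos_y_4 = 3, radius_4 = 1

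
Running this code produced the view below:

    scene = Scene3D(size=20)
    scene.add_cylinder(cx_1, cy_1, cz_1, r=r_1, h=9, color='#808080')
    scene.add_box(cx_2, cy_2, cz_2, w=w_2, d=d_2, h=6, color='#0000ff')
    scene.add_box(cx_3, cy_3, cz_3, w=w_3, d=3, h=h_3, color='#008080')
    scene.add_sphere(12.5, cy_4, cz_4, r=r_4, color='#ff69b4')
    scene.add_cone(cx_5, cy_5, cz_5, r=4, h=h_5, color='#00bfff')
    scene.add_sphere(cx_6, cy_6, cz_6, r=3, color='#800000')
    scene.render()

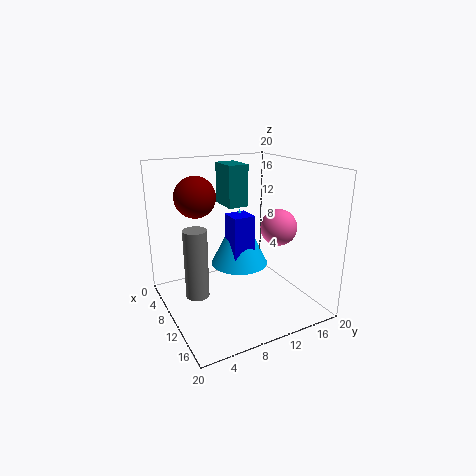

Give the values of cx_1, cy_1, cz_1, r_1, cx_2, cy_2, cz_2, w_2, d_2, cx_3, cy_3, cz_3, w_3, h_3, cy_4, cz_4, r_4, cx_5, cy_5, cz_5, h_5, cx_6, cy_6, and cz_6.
cx_1 = 12; cy_1 = 3; cz_1 = 4; r_1 = 1.5; cx_2 = 9; cy_2 = 8.5; cz_2 = 7.5; w_2 = 3; d_2 = 3; cx_3 = 3; cy_3 = 10; cz_3 = 13.5; w_3 = 4.5; h_3 = 6; cy_4 = 15; cz_4 = 11.5; r_4 = 2.5; cx_5 = 9.5; cy_5 = 10.5; cz_5 = 6; h_5 = 8; cx_6 = 4.5; cy_6 = 6; cz_6 = 15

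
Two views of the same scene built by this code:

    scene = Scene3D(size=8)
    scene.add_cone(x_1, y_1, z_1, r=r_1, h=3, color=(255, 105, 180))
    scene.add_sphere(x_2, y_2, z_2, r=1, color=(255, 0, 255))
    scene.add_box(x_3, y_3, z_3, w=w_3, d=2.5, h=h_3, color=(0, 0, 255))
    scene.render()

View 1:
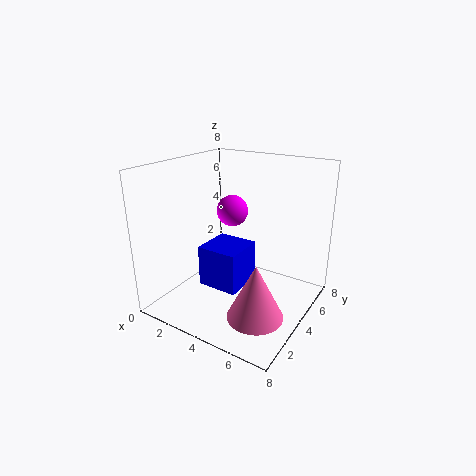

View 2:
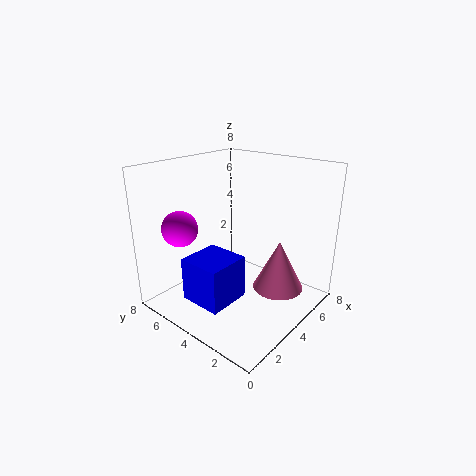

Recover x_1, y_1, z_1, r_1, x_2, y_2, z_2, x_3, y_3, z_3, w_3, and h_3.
x_1 = 6
y_1 = 2.5
z_1 = 0.5
r_1 = 1.5
x_2 = 2
y_2 = 6.5
z_2 = 4.5
x_3 = 1.5
y_3 = 3.5
z_3 = 0.5
w_3 = 2.5
h_3 = 2.5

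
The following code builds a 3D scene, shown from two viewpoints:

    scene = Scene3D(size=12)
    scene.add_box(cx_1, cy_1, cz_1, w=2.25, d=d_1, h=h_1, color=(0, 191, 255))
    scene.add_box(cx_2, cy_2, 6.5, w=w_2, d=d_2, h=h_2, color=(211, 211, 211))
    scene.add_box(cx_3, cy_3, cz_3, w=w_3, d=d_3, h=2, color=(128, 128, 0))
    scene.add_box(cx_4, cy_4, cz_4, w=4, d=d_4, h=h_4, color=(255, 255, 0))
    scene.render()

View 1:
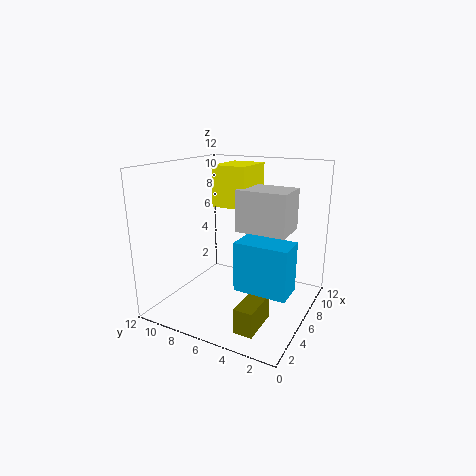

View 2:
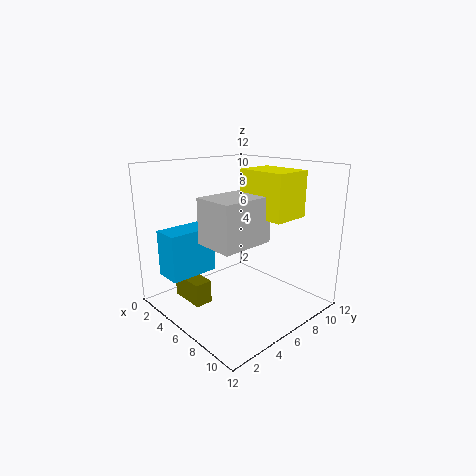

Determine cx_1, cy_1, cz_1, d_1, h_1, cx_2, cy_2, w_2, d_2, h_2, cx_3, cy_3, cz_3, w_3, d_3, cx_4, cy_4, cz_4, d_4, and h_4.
cx_1 = 2.5; cy_1 = 0.5; cz_1 = 3.25; d_1 = 4; h_1 = 3.75; cx_2 = 6; cy_2 = 2; w_2 = 3.25; d_2 = 4.25; h_2 = 3.5; cx_3 = 1.5; cy_3 = 2.5; cz_3 = 0.25; w_3 = 3.25; d_3 = 1.5; cx_4 = 6.5; cy_4 = 5.75; cz_4 = 8.25; d_4 = 3; h_4 = 3.5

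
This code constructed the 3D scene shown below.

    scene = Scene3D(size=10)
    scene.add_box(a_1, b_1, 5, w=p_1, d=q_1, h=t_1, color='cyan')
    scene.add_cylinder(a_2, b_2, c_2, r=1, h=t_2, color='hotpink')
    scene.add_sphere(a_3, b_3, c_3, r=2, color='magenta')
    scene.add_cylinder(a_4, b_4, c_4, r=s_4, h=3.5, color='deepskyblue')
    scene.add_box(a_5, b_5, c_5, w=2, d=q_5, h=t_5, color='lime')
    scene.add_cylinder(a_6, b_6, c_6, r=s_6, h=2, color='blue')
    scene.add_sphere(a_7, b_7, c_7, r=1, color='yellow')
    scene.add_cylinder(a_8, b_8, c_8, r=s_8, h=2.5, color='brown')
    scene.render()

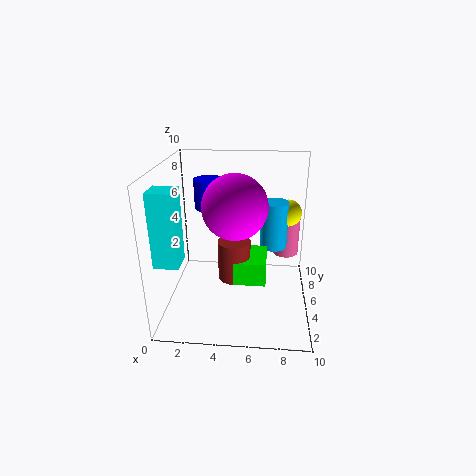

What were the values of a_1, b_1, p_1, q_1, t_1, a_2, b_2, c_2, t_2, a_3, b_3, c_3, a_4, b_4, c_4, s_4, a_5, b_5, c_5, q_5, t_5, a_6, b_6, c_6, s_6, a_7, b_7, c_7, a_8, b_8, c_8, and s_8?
a_1 = 0.5, b_1 = 0.5, p_1 = 1.5, q_1 = 1.5, t_1 = 4.5, a_2 = 8.5, b_2 = 8, c_2 = 2.5, t_2 = 3, a_3 = 5, b_3 = 3, c_3 = 8, a_4 = 7.5, b_4 = 7, c_4 = 3.5, s_4 = 1, a_5 = 5, b_5 = 1.5, c_5 = 3.5, q_5 = 2.5, t_5 = 1.5, a_6 = 3, b_6 = 5.5, c_6 = 7, s_6 = 1, a_7 = 8.5, b_7 = 7.5, c_7 = 6, a_8 = 5, b_8 = 2.5, c_8 = 3.5, s_8 = 1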